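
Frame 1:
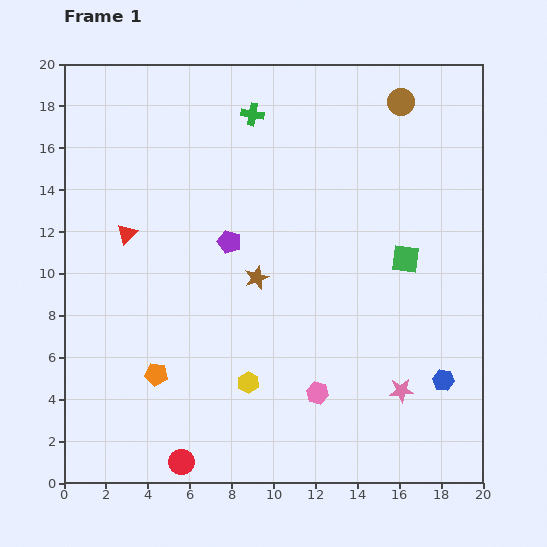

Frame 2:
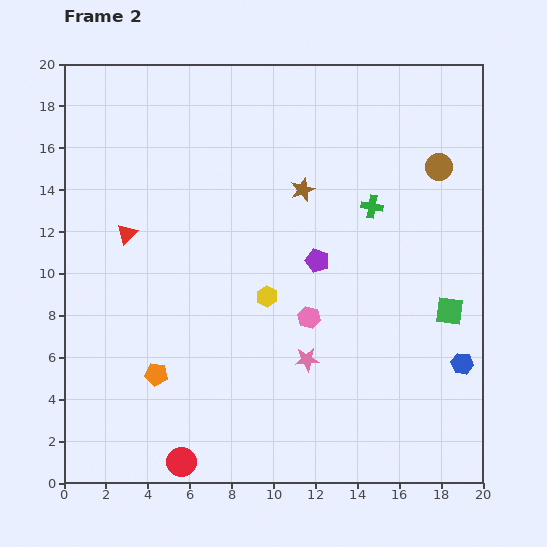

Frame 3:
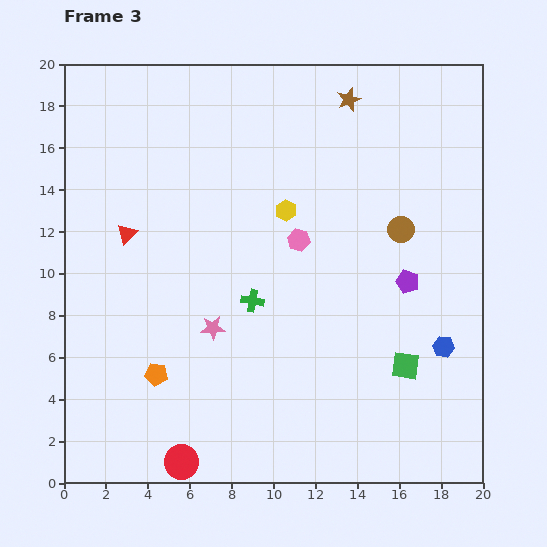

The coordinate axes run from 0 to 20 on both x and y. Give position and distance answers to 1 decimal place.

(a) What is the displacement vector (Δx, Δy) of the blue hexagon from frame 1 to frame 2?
(0.9, 0.8)

The blue hexagon was at (18.1, 4.9) in frame 1 and (19.0, 5.7) in frame 2.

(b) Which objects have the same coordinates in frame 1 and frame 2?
the red circle, the orange pentagon, the red triangle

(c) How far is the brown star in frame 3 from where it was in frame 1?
9.6

The brown star moved from (9.2, 9.8) to (13.6, 18.3), a distance of √(4.4² + 8.5²) ≈ 9.6.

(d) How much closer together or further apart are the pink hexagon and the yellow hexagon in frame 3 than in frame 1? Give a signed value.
-1.8

Distance in frame 1: 3.3. Distance in frame 3: 1.5.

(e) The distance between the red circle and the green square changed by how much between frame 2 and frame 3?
-3.1

Distance in frame 2: 14.7. Distance in frame 3: 11.6.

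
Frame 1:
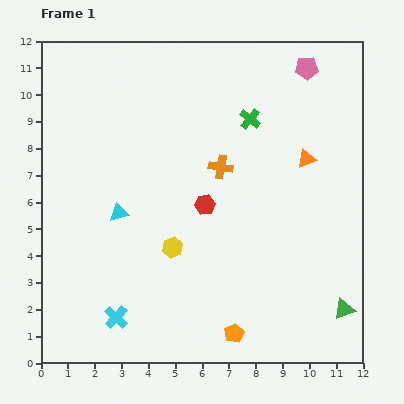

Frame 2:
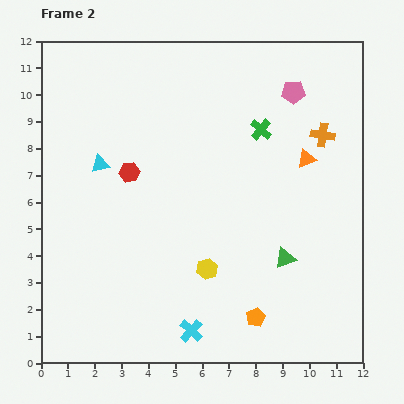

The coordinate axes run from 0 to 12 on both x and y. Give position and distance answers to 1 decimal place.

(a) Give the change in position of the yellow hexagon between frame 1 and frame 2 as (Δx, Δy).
(1.3, -0.8)

The yellow hexagon was at (4.9, 4.3) in frame 1 and (6.2, 3.5) in frame 2.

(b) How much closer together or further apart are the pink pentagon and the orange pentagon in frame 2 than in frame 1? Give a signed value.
-1.8

Distance in frame 1: 10.3. Distance in frame 2: 8.5.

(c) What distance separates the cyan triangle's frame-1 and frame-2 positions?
1.9

The cyan triangle moved from (2.9, 5.6) to (2.2, 7.4), a distance of √(0.7² + 1.8²) ≈ 1.9.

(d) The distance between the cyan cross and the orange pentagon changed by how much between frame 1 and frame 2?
-1.9

Distance in frame 1: 4.4. Distance in frame 2: 2.5.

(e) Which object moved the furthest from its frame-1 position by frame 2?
the orange cross

(moved 4.0; next 3.0)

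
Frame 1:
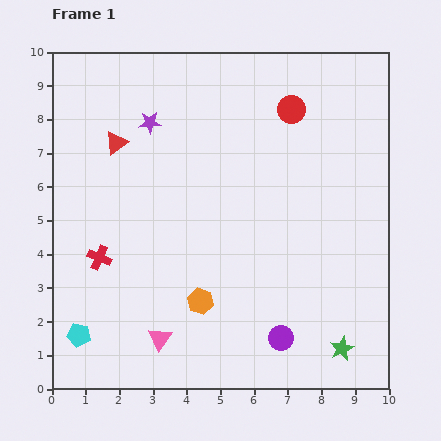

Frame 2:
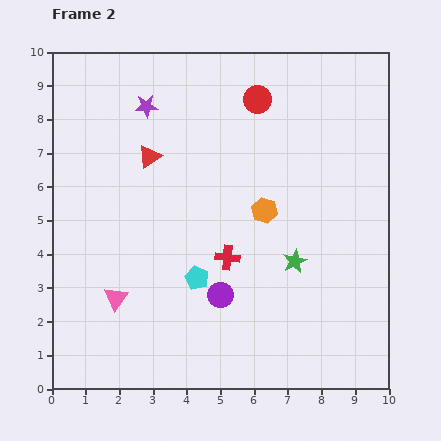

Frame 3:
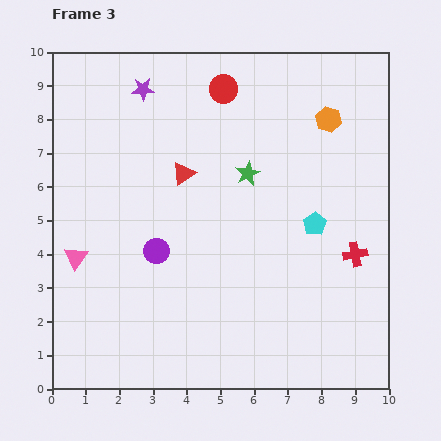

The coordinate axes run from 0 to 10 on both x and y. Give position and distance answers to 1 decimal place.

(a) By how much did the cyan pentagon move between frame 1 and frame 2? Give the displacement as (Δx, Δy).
(3.5, 1.7)

The cyan pentagon was at (0.8, 1.6) in frame 1 and (4.3, 3.3) in frame 2.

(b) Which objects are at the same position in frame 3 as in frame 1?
none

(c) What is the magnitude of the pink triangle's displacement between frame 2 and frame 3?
1.7

The pink triangle moved from (1.9, 2.7) to (0.7, 3.9), a distance of √(1.2² + 1.2²) ≈ 1.7.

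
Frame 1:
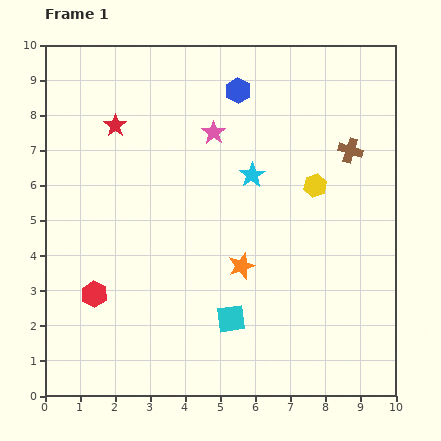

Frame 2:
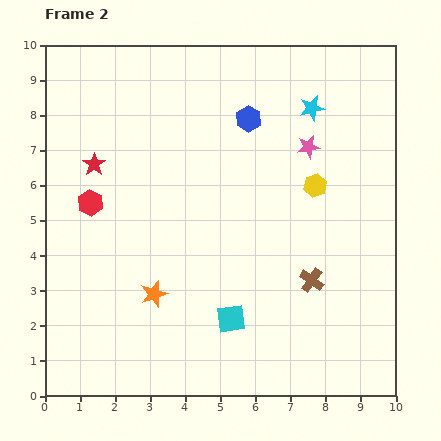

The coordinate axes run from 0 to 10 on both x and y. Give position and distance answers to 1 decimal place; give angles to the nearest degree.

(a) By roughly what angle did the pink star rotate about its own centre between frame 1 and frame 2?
26° clockwise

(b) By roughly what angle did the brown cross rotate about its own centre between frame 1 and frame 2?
17° clockwise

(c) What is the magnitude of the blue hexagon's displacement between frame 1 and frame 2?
0.9

The blue hexagon moved from (5.5, 8.7) to (5.8, 7.9), a distance of √(0.3² + 0.8²) ≈ 0.9.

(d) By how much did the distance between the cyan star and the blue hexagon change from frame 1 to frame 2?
-0.6

Distance in frame 1: 2.4. Distance in frame 2: 1.8.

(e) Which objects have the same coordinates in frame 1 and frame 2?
the cyan square, the yellow hexagon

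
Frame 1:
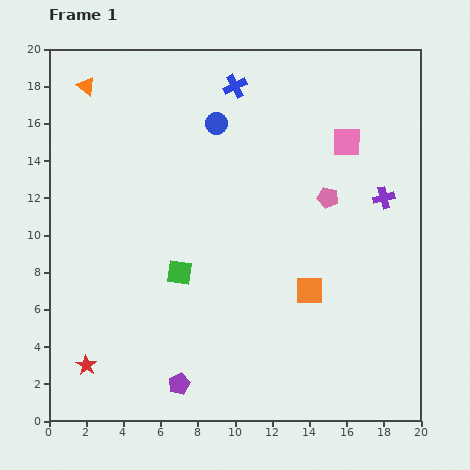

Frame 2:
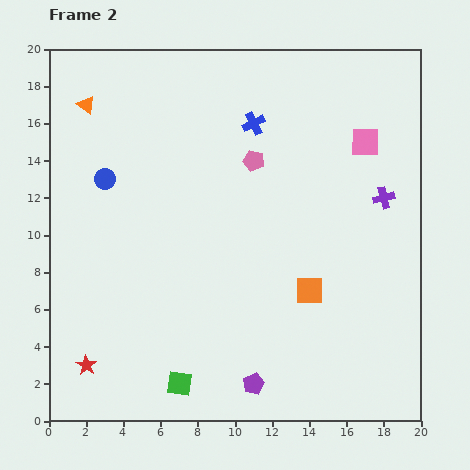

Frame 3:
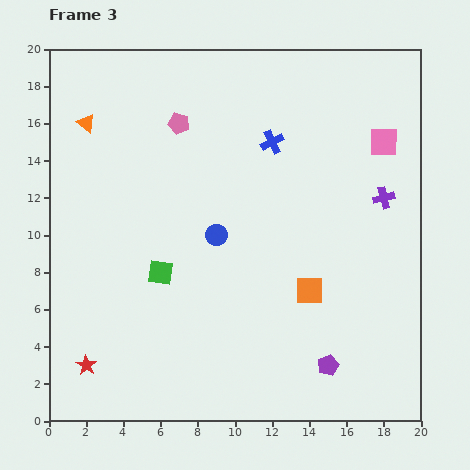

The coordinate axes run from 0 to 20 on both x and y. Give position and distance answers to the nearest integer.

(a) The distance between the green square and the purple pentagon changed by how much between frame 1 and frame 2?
-2

Distance in frame 1: 6. Distance in frame 2: 4.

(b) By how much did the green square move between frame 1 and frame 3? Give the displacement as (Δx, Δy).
(-1, 0)

The green square was at (7, 8) in frame 1 and (6, 8) in frame 3.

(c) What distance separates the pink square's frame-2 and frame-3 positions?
1

The pink square moved from (17, 15) to (18, 15), a distance of √(1² + 0²) ≈ 1.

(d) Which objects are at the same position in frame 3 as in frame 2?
the orange square, the red star, the purple cross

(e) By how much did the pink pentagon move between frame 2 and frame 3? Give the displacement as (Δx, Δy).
(-4, 2)

The pink pentagon was at (11, 14) in frame 2 and (7, 16) in frame 3.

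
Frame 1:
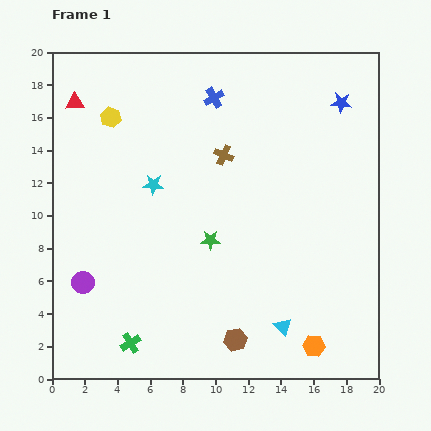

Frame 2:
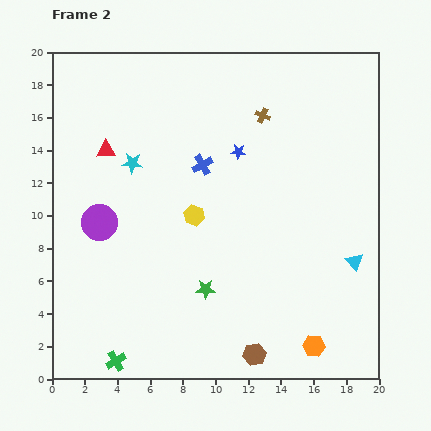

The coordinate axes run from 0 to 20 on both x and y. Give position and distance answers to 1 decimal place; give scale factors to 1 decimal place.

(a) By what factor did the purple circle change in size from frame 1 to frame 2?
1.6×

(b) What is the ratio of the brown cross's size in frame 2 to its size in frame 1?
0.7×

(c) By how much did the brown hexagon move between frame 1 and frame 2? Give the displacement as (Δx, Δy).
(1.2, -0.9)

The brown hexagon was at (11.2, 2.4) in frame 1 and (12.4, 1.5) in frame 2.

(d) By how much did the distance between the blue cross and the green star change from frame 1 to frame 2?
-1.1

Distance in frame 1: 8.7. Distance in frame 2: 7.6.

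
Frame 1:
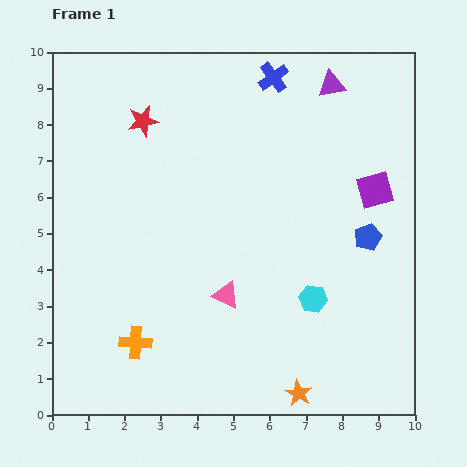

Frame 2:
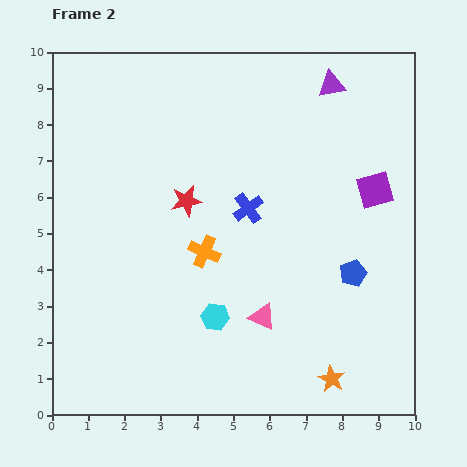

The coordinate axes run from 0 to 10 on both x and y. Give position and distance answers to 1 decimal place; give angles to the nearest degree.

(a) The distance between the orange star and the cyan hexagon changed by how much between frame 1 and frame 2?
+1.0

Distance in frame 1: 2.6. Distance in frame 2: 3.6.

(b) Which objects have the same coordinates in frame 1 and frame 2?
the purple triangle, the purple square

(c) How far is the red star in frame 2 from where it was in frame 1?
2.5

The red star moved from (2.5, 8.1) to (3.7, 5.9), a distance of √(1.2² + 2.2²) ≈ 2.5.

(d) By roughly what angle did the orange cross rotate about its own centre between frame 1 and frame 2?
21° clockwise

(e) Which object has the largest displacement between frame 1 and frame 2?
the blue cross

(moved 3.7; next 3.1)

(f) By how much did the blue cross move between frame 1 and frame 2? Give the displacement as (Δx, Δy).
(-0.7, -3.6)

The blue cross was at (6.1, 9.3) in frame 1 and (5.4, 5.7) in frame 2.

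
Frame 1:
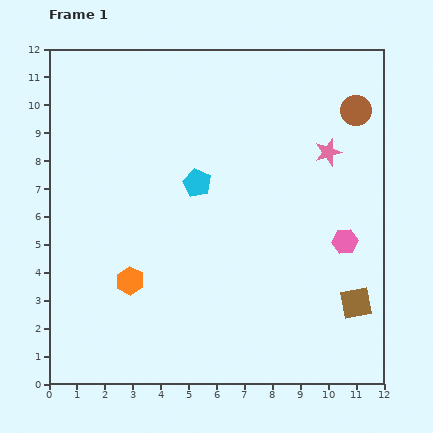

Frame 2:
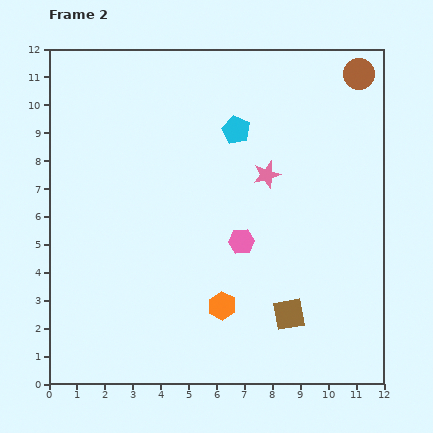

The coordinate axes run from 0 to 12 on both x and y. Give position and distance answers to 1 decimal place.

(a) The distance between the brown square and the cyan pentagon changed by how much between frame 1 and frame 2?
-0.2

Distance in frame 1: 7.1. Distance in frame 2: 6.9.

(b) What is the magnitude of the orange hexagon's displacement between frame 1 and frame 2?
3.4

The orange hexagon moved from (2.9, 3.7) to (6.2, 2.8), a distance of √(3.3² + 0.9²) ≈ 3.4.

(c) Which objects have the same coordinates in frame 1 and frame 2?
none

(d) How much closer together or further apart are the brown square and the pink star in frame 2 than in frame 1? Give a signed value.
-0.4

Distance in frame 1: 5.5. Distance in frame 2: 5.1.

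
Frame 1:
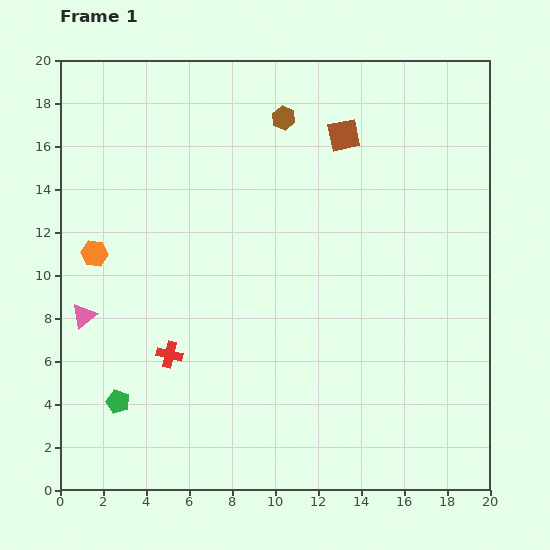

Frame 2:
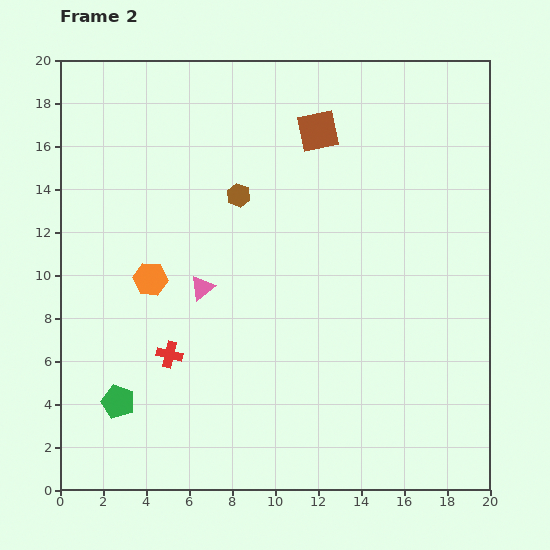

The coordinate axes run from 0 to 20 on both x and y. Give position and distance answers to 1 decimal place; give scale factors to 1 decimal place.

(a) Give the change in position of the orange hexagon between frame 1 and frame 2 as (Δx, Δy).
(2.6, -1.2)

The orange hexagon was at (1.6, 11.0) in frame 1 and (4.2, 9.8) in frame 2.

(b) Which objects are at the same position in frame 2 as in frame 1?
the red cross, the green pentagon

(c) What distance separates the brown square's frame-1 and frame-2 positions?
1.2

The brown square moved from (13.2, 16.5) to (12.0, 16.7), a distance of √(1.2² + 0.2²) ≈ 1.2.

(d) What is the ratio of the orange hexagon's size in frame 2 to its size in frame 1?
1.3×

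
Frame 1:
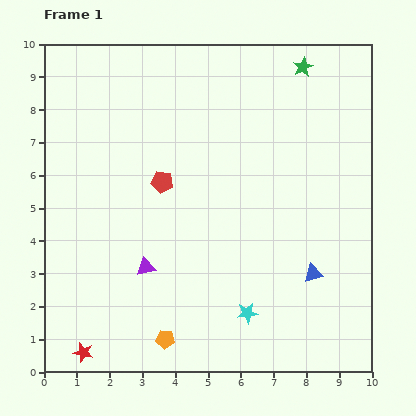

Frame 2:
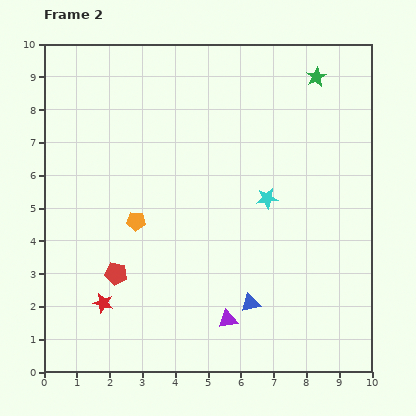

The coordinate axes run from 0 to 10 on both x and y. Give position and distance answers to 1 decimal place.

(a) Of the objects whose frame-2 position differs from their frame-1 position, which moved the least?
the green star

(moved 0.5)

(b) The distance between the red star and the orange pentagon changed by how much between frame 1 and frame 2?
+0.2

Distance in frame 1: 2.5. Distance in frame 2: 2.7.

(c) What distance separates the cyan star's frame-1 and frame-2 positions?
3.6

The cyan star moved from (6.2, 1.8) to (6.8, 5.3), a distance of √(0.6² + 3.5²) ≈ 3.6.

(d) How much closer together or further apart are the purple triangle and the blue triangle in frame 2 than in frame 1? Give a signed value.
-4.2

Distance in frame 1: 5.1. Distance in frame 2: 0.9.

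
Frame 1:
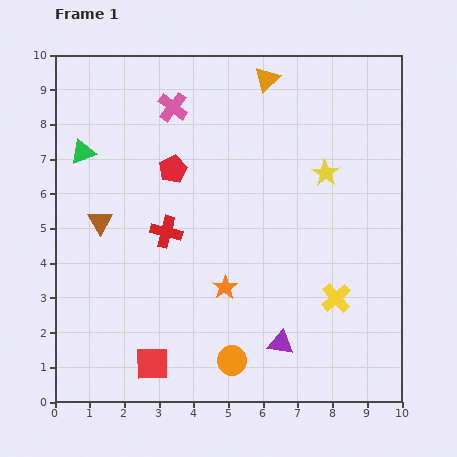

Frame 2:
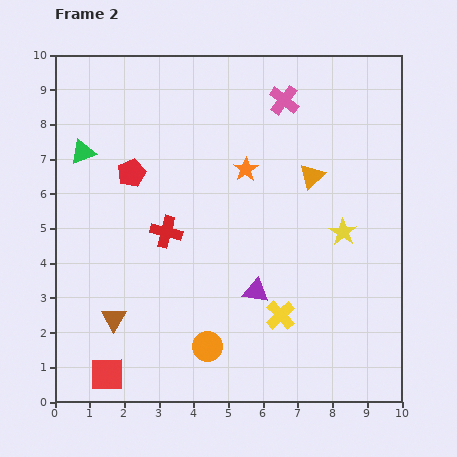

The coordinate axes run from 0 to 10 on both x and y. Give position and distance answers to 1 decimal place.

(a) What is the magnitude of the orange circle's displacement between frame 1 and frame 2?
0.8

The orange circle moved from (5.1, 1.2) to (4.4, 1.6), a distance of √(0.7² + 0.4²) ≈ 0.8.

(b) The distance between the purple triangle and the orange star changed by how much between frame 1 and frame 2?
+1.2

Distance in frame 1: 2.3. Distance in frame 2: 3.5.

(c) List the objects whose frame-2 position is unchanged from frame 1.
the green triangle, the red cross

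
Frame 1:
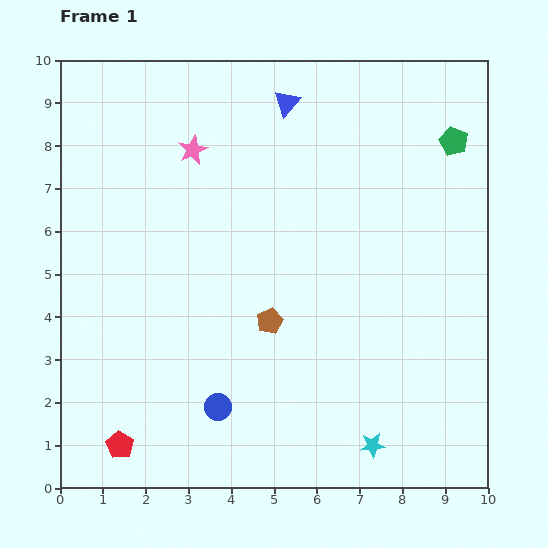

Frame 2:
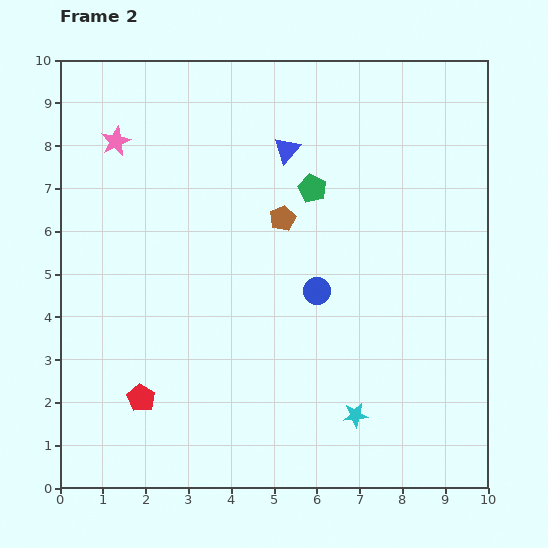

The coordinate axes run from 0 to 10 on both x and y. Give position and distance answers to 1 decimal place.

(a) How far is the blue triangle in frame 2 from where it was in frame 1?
1.1

The blue triangle moved from (5.3, 9.0) to (5.3, 7.9), a distance of √(0.0² + 1.1²) ≈ 1.1.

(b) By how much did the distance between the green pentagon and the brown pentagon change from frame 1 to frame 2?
-5.0

Distance in frame 1: 6.0. Distance in frame 2: 1.0.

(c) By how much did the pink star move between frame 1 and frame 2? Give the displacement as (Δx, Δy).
(-1.8, 0.2)

The pink star was at (3.1, 7.9) in frame 1 and (1.3, 8.1) in frame 2.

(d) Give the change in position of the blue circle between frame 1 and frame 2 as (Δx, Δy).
(2.3, 2.7)

The blue circle was at (3.7, 1.9) in frame 1 and (6.0, 4.6) in frame 2.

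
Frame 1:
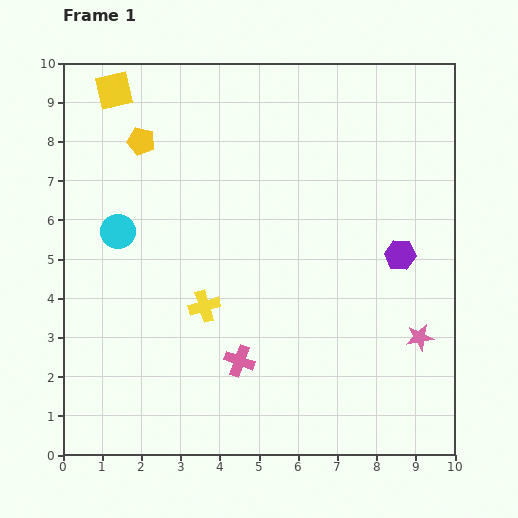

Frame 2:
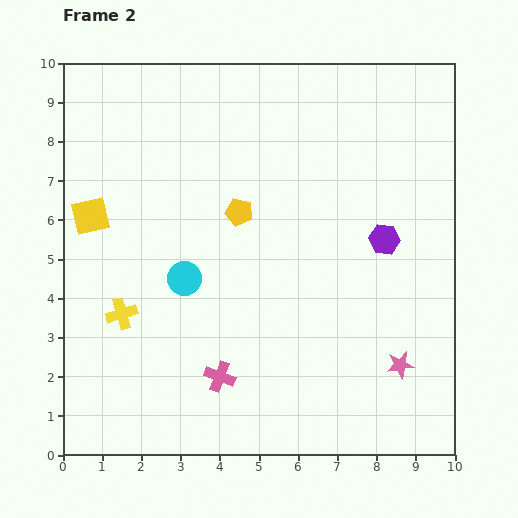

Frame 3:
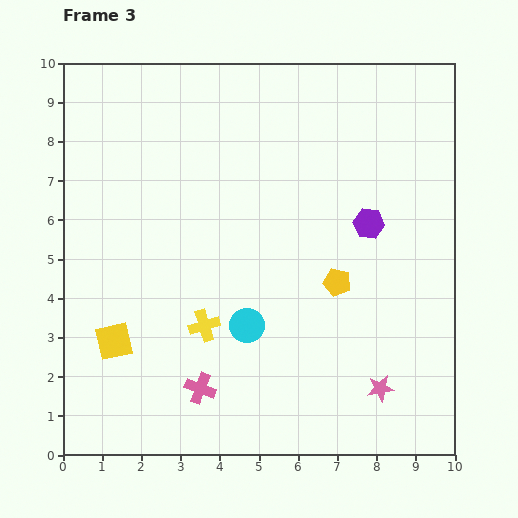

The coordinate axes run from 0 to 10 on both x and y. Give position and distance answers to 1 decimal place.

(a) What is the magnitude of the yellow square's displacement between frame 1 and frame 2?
3.3

The yellow square moved from (1.3, 9.3) to (0.7, 6.1), a distance of √(0.6² + 3.2²) ≈ 3.3.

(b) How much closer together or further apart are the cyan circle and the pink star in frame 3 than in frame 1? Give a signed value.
-4.4

Distance in frame 1: 8.2. Distance in frame 3: 3.8.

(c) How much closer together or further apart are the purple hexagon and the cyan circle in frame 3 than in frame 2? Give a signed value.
-1.2

Distance in frame 2: 5.2. Distance in frame 3: 4.0.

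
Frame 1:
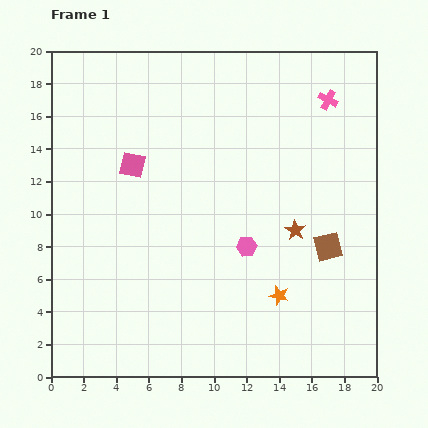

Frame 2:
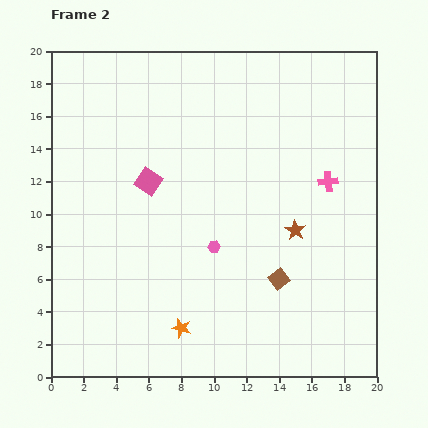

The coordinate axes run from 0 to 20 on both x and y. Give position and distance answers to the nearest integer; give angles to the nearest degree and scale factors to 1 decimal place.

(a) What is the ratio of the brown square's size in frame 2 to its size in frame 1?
0.7×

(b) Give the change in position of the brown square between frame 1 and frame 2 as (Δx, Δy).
(-3, -2)

The brown square was at (17, 8) in frame 1 and (14, 6) in frame 2.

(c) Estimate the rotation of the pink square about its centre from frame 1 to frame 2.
22° clockwise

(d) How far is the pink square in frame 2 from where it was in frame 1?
1

The pink square moved from (5, 13) to (6, 12), a distance of √(1² + 1²) ≈ 1.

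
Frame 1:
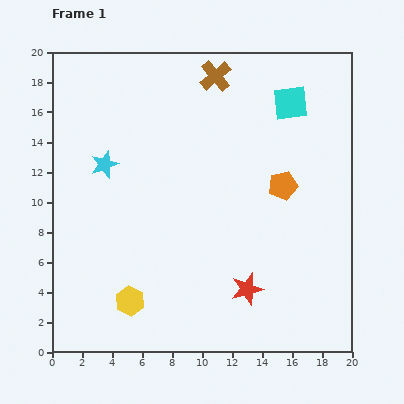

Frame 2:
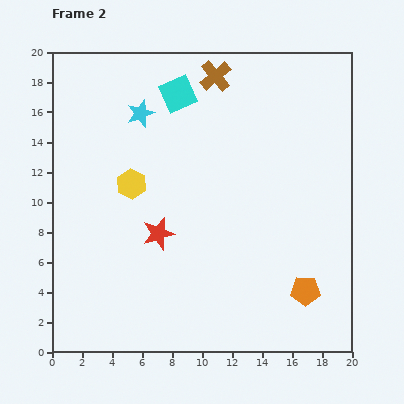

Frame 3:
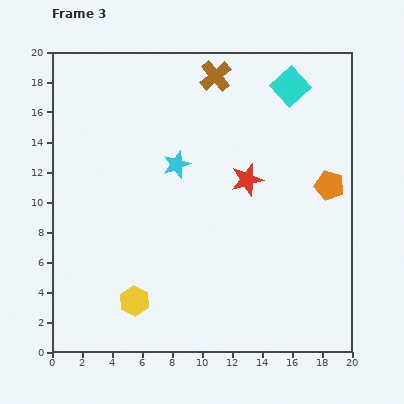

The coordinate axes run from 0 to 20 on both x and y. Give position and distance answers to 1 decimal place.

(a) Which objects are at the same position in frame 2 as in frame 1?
the brown cross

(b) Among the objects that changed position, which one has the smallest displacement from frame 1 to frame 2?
the cyan star

(moved 4.2)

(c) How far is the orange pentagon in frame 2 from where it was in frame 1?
7.2

The orange pentagon moved from (15.4, 11.1) to (16.9, 4.1), a distance of √(1.5² + 7.0²) ≈ 7.2.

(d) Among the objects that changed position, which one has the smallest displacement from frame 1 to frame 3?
the yellow hexagon

(moved 0.3)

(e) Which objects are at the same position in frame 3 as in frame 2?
the brown cross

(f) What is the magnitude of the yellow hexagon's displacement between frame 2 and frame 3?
7.8

The yellow hexagon moved from (5.3, 11.2) to (5.5, 3.4), a distance of √(0.2² + 7.8²) ≈ 7.8.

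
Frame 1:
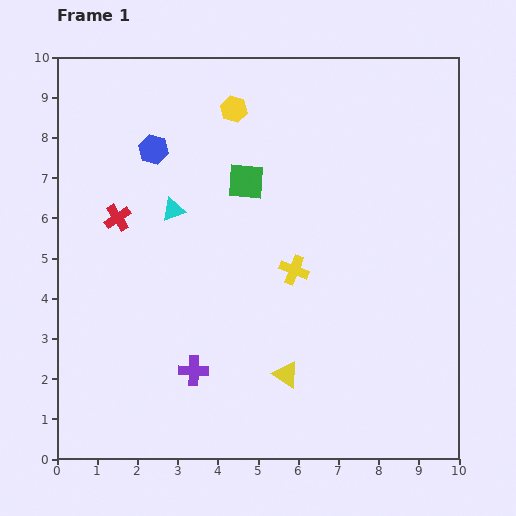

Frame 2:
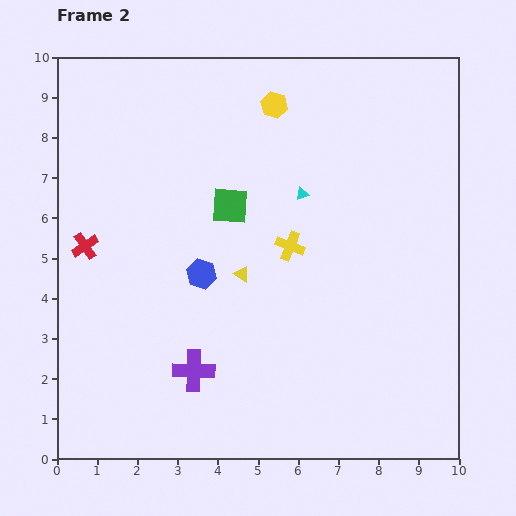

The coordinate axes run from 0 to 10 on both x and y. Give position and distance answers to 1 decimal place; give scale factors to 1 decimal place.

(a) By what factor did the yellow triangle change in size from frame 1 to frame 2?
0.6×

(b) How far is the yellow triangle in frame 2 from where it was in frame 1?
2.7

The yellow triangle moved from (5.7, 2.1) to (4.6, 4.6), a distance of √(1.1² + 2.5²) ≈ 2.7.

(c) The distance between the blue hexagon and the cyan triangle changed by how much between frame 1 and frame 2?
+1.6

Distance in frame 1: 1.6. Distance in frame 2: 3.2.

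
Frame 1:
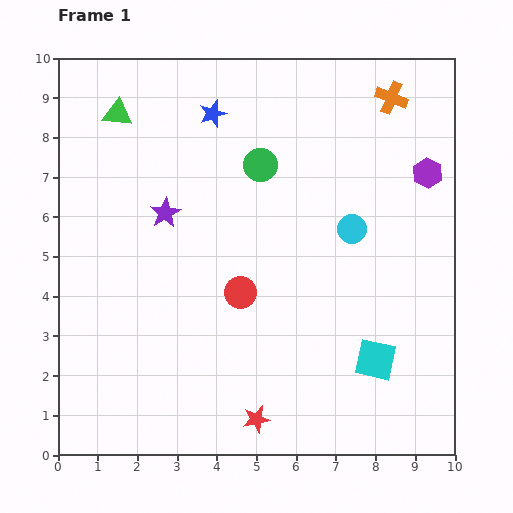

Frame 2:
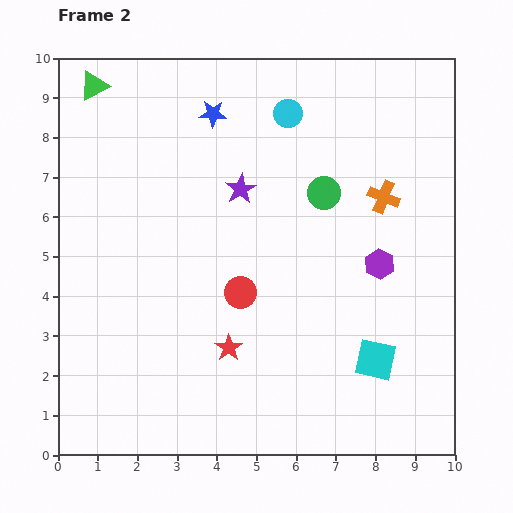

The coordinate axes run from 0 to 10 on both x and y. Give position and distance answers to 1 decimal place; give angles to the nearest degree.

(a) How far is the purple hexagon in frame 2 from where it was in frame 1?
2.6

The purple hexagon moved from (9.3, 7.1) to (8.1, 4.8), a distance of √(1.2² + 2.3²) ≈ 2.6.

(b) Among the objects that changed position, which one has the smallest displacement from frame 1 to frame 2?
the green triangle

(moved 0.9)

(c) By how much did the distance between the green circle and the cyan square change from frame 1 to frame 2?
-1.3

Distance in frame 1: 5.7. Distance in frame 2: 4.4.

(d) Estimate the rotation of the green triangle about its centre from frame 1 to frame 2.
34° counter-clockwise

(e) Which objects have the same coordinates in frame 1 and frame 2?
the cyan square, the blue star, the red circle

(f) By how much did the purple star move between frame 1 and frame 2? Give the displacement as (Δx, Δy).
(1.9, 0.6)

The purple star was at (2.7, 6.1) in frame 1 and (4.6, 6.7) in frame 2.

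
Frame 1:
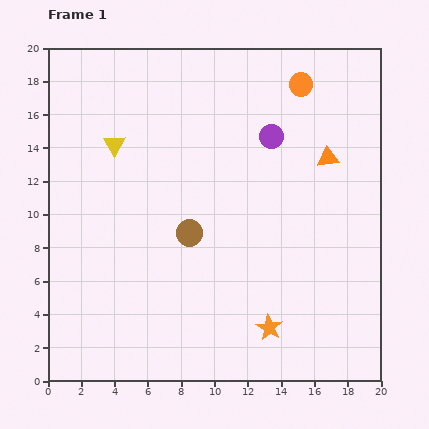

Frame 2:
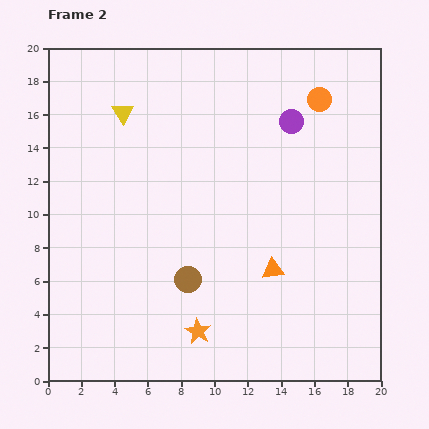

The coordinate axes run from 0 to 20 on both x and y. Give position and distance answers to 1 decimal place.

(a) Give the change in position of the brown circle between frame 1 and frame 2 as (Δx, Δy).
(-0.1, -2.8)

The brown circle was at (8.5, 8.9) in frame 1 and (8.4, 6.1) in frame 2.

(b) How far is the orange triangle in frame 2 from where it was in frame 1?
7.5

The orange triangle moved from (16.8, 13.4) to (13.5, 6.7), a distance of √(3.3² + 6.7²) ≈ 7.5.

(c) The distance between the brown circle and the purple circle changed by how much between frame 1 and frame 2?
+3.7

Distance in frame 1: 7.6. Distance in frame 2: 11.3.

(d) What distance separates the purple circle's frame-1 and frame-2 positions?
1.5

The purple circle moved from (13.4, 14.7) to (14.6, 15.6), a distance of √(1.2² + 0.9²) ≈ 1.5.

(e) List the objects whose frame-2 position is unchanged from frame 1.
none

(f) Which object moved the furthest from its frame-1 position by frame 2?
the orange triangle

(moved 7.5; next 4.3)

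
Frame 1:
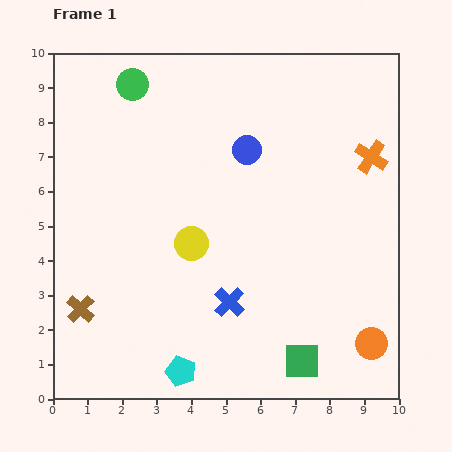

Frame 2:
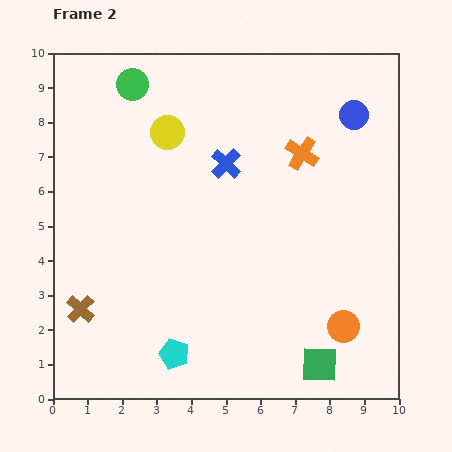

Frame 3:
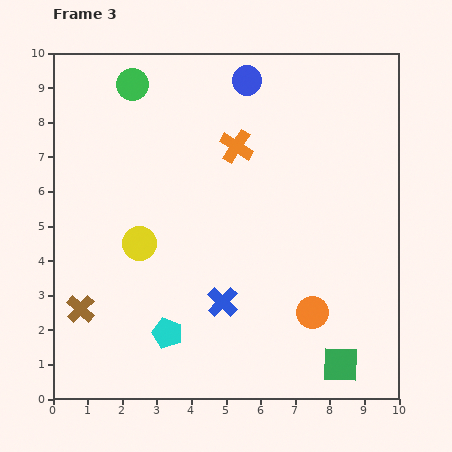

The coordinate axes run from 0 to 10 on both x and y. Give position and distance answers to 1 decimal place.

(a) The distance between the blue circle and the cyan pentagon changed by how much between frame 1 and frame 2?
+1.9

Distance in frame 1: 6.7. Distance in frame 2: 8.6.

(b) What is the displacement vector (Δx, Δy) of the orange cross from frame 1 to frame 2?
(-2.0, 0.1)

The orange cross was at (9.2, 7.0) in frame 1 and (7.2, 7.1) in frame 2.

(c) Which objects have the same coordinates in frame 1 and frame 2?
the green circle, the brown cross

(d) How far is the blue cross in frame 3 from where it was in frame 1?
0.2

The blue cross moved from (5.1, 2.8) to (4.9, 2.8), a distance of √(0.2² + 0.0²) ≈ 0.2.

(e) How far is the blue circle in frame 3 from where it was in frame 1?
2.0

The blue circle moved from (5.6, 7.2) to (5.6, 9.2), a distance of √(0.0² + 2.0²) ≈ 2.0.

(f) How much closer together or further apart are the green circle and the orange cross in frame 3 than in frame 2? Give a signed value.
-1.8

Distance in frame 2: 5.3. Distance in frame 3: 3.5.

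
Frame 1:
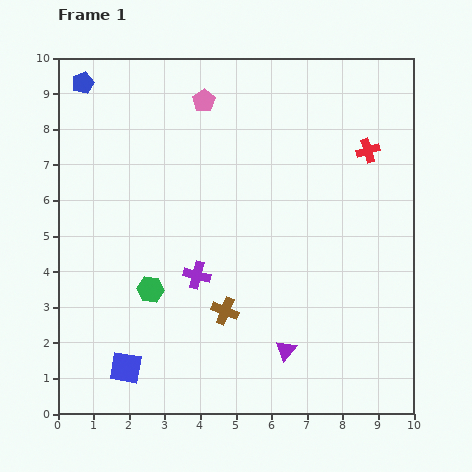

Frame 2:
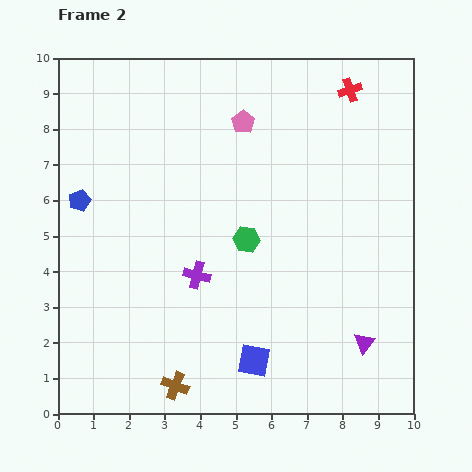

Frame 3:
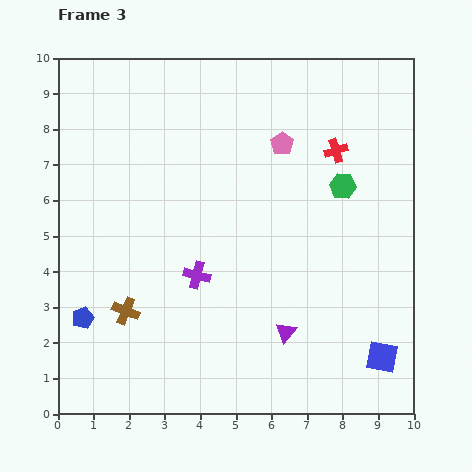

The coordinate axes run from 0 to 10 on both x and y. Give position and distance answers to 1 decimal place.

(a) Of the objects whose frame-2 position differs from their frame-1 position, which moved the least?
the pink pentagon

(moved 1.3)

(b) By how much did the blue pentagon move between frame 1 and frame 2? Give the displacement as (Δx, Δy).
(-0.1, -3.3)

The blue pentagon was at (0.7, 9.3) in frame 1 and (0.6, 6.0) in frame 2.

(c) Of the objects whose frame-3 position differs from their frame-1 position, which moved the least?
the purple triangle

(moved 0.5)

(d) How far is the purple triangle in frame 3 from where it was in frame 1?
0.5

The purple triangle moved from (6.4, 1.8) to (6.4, 2.3), a distance of √(0.0² + 0.5²) ≈ 0.5.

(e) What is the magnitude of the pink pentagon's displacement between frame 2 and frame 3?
1.3

The pink pentagon moved from (5.2, 8.2) to (6.3, 7.6), a distance of √(1.1² + 0.6²) ≈ 1.3.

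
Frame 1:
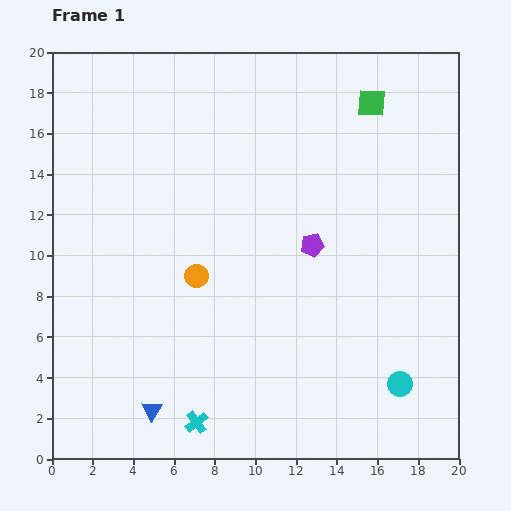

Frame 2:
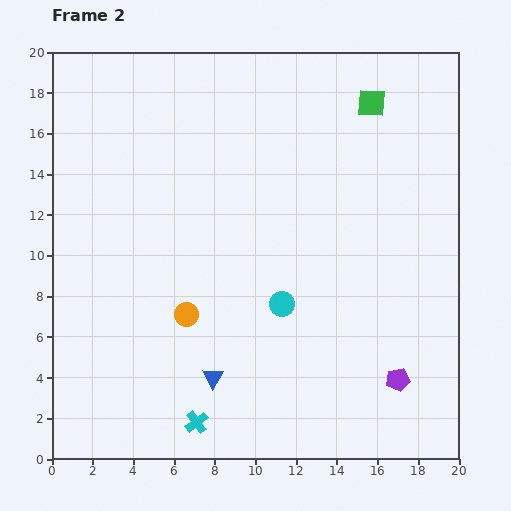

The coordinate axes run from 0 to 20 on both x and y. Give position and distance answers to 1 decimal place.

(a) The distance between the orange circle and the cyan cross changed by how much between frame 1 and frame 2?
-1.9

Distance in frame 1: 7.2. Distance in frame 2: 5.3.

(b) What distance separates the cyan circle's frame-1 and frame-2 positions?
7.0

The cyan circle moved from (17.1, 3.7) to (11.3, 7.6), a distance of √(5.8² + 3.9²) ≈ 7.0.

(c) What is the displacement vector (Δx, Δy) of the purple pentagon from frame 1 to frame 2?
(4.2, -6.6)

The purple pentagon was at (12.8, 10.5) in frame 1 and (17.0, 3.9) in frame 2.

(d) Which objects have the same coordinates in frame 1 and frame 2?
the cyan cross, the green square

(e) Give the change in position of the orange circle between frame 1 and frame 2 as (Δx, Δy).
(-0.5, -1.9)

The orange circle was at (7.1, 9.0) in frame 1 and (6.6, 7.1) in frame 2.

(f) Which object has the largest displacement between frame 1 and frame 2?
the purple pentagon

(moved 7.8; next 7.0)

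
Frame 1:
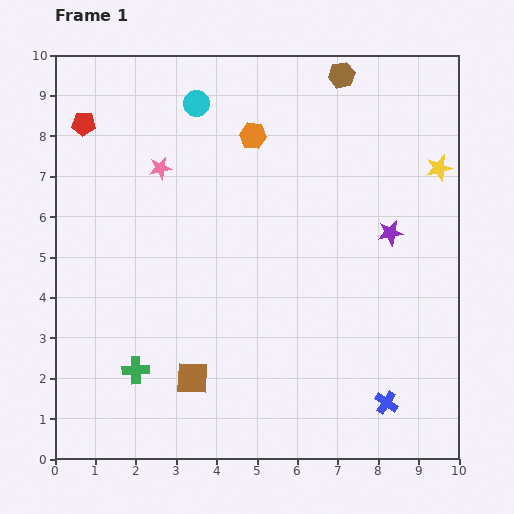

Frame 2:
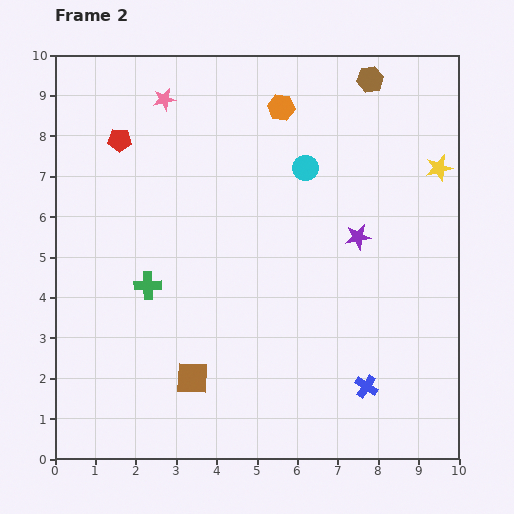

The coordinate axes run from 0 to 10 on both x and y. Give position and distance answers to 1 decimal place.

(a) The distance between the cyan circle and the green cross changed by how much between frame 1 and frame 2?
-1.9

Distance in frame 1: 6.8. Distance in frame 2: 4.9.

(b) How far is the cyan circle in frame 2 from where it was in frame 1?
3.1

The cyan circle moved from (3.5, 8.8) to (6.2, 7.2), a distance of √(2.7² + 1.6²) ≈ 3.1.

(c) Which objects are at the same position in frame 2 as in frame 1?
the yellow star, the brown square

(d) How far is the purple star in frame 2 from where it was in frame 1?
0.8

The purple star moved from (8.3, 5.6) to (7.5, 5.5), a distance of √(0.8² + 0.1²) ≈ 0.8.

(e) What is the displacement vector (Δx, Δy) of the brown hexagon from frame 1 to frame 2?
(0.7, -0.1)

The brown hexagon was at (7.1, 9.5) in frame 1 and (7.8, 9.4) in frame 2.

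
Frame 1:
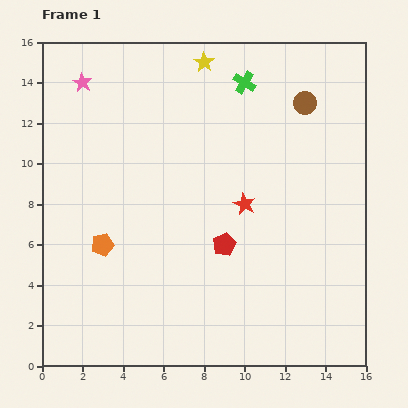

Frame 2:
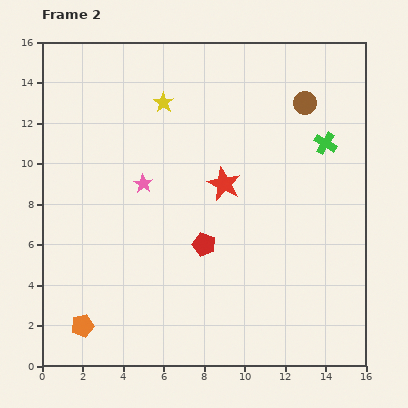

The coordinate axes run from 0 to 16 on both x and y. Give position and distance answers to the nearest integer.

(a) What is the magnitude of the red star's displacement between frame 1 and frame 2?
1

The red star moved from (10, 8) to (9, 9), a distance of √(1² + 1²) ≈ 1.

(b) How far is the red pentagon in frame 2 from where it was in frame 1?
1

The red pentagon moved from (9, 6) to (8, 6), a distance of √(1² + 0²) ≈ 1.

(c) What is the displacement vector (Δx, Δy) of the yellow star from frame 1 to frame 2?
(-2, -2)

The yellow star was at (8, 15) in frame 1 and (6, 13) in frame 2.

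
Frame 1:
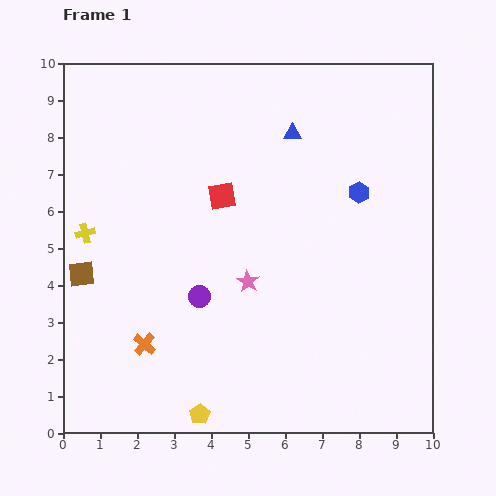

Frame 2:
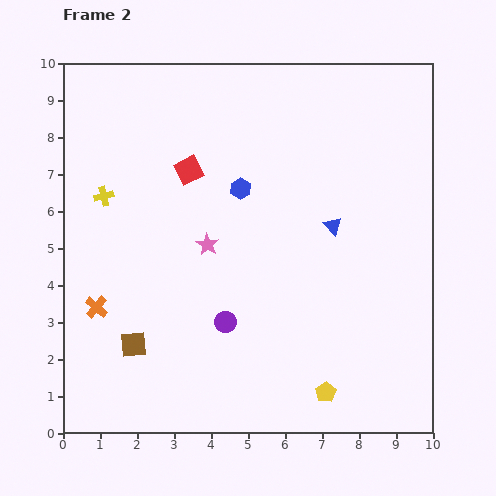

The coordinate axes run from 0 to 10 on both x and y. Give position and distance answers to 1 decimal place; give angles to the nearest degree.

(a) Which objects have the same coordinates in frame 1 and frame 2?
none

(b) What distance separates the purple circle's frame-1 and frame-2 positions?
1.0

The purple circle moved from (3.7, 3.7) to (4.4, 3.0), a distance of √(0.7² + 0.7²) ≈ 1.0.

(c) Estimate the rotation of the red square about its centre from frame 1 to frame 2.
19° counter-clockwise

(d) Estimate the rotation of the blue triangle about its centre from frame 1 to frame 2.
47° clockwise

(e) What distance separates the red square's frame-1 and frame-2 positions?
1.1

The red square moved from (4.3, 6.4) to (3.4, 7.1), a distance of √(0.9² + 0.7²) ≈ 1.1.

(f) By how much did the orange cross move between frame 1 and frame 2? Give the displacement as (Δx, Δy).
(-1.3, 1.0)

The orange cross was at (2.2, 2.4) in frame 1 and (0.9, 3.4) in frame 2.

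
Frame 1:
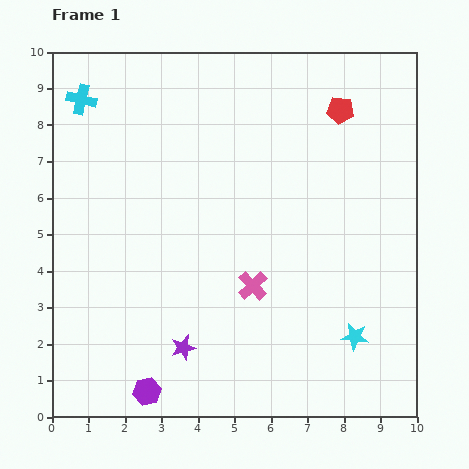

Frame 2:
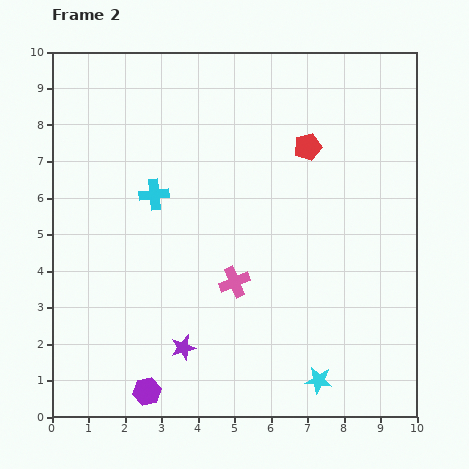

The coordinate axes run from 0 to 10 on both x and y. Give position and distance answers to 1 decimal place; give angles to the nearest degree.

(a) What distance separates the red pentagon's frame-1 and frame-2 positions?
1.3

The red pentagon moved from (7.9, 8.4) to (7.0, 7.4), a distance of √(0.9² + 1.0²) ≈ 1.3.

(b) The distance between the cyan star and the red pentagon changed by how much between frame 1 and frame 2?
+0.2

Distance in frame 1: 6.2. Distance in frame 2: 6.4.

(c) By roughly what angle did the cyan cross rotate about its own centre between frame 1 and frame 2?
20° counter-clockwise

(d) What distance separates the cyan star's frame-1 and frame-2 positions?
1.6

The cyan star moved from (8.3, 2.2) to (7.3, 1.0), a distance of √(1.0² + 1.2²) ≈ 1.6.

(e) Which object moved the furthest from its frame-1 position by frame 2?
the cyan cross

(moved 3.3; next 1.6)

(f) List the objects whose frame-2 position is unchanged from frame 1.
the purple star, the purple hexagon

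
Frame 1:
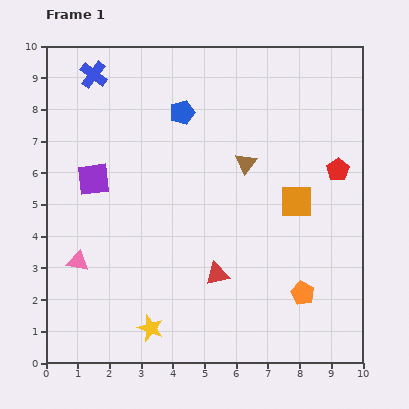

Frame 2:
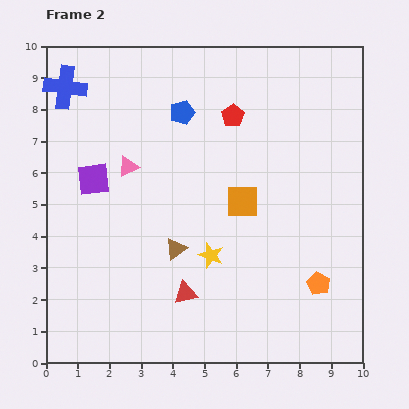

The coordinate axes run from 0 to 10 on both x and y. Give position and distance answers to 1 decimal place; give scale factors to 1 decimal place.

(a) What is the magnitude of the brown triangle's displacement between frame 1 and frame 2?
3.5

The brown triangle moved from (6.3, 6.3) to (4.1, 3.6), a distance of √(2.2² + 2.7²) ≈ 3.5.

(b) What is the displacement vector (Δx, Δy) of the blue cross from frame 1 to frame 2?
(-0.9, -0.4)

The blue cross was at (1.5, 9.1) in frame 1 and (0.6, 8.7) in frame 2.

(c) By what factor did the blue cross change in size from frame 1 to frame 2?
1.6×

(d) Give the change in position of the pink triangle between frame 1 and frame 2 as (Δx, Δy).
(1.6, 3.0)

The pink triangle was at (1.0, 3.2) in frame 1 and (2.6, 6.2) in frame 2.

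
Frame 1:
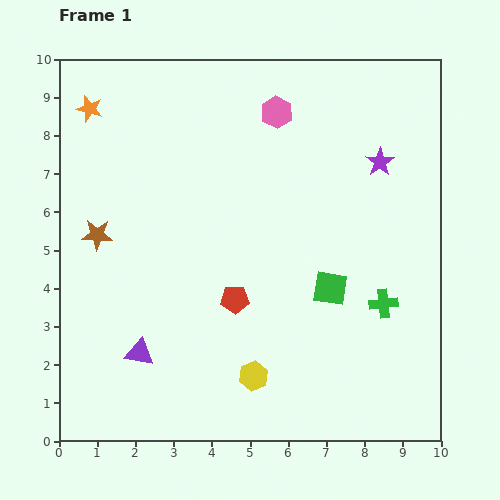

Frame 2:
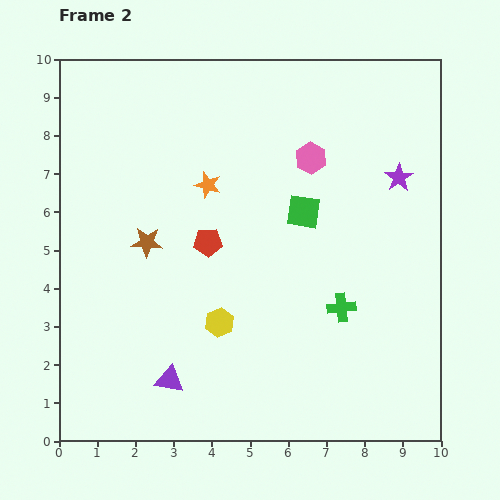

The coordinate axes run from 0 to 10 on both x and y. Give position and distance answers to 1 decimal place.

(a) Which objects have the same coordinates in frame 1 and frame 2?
none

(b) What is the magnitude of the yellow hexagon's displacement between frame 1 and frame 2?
1.7

The yellow hexagon moved from (5.1, 1.7) to (4.2, 3.1), a distance of √(0.9² + 1.4²) ≈ 1.7.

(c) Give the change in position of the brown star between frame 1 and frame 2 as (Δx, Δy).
(1.3, -0.2)

The brown star was at (1.0, 5.4) in frame 1 and (2.3, 5.2) in frame 2.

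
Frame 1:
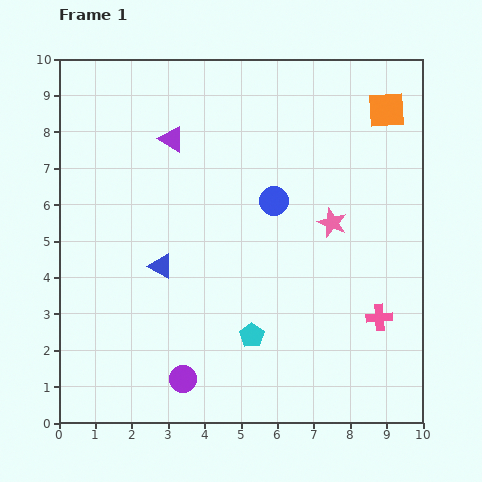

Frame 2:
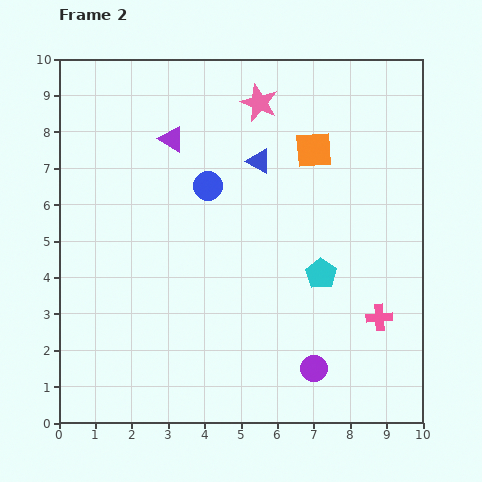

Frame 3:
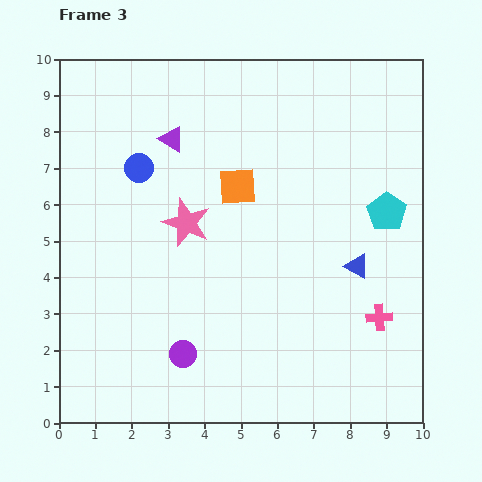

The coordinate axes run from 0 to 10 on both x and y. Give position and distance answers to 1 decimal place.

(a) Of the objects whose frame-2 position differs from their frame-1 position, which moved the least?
the blue circle

(moved 1.8)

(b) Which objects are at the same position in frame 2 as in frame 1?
the pink cross, the purple triangle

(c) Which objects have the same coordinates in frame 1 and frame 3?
the pink cross, the purple triangle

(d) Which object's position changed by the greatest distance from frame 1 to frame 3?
the blue triangle

(moved 5.4; next 5.0)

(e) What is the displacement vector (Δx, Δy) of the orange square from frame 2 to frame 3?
(-2.1, -1.0)

The orange square was at (7.0, 7.5) in frame 2 and (4.9, 6.5) in frame 3.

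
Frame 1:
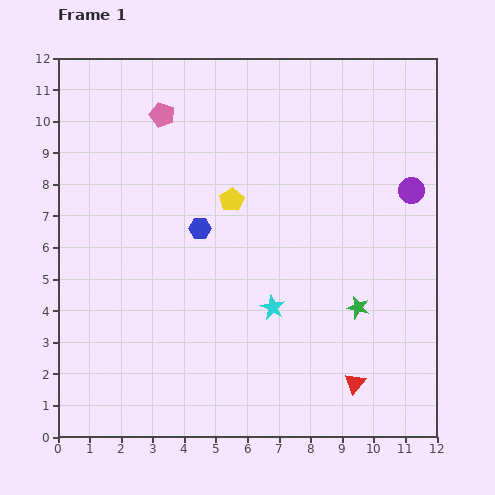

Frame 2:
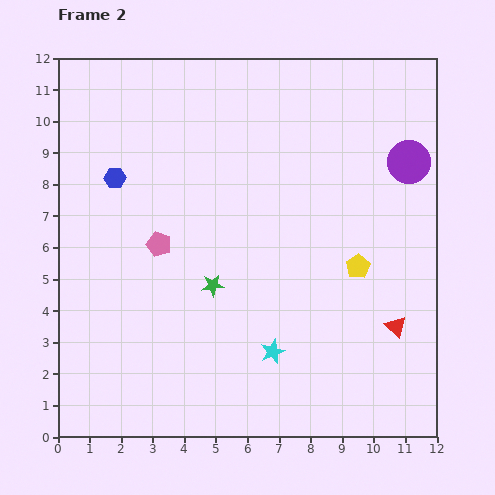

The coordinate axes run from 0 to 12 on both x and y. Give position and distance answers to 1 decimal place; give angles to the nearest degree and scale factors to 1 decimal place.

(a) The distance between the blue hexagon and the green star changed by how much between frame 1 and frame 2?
-1.0

Distance in frame 1: 5.6. Distance in frame 2: 4.6.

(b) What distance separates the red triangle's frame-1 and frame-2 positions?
2.2

The red triangle moved from (9.4, 1.7) to (10.7, 3.5), a distance of √(1.3² + 1.8²) ≈ 2.2.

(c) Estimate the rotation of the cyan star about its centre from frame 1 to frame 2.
22° clockwise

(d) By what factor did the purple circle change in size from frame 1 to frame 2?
1.6×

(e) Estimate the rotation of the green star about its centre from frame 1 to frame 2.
21° counter-clockwise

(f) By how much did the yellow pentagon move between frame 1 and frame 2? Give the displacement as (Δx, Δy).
(4.0, -2.1)

The yellow pentagon was at (5.5, 7.5) in frame 1 and (9.5, 5.4) in frame 2.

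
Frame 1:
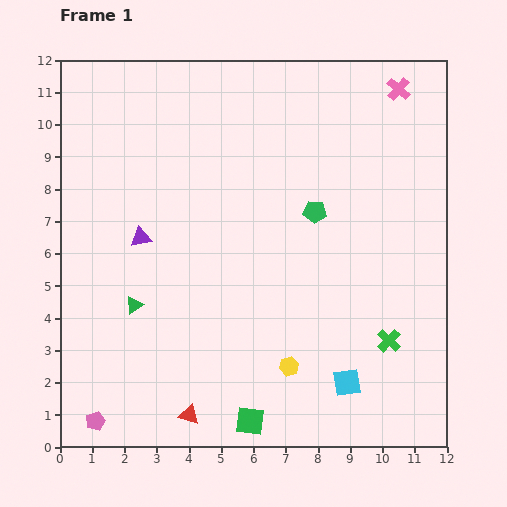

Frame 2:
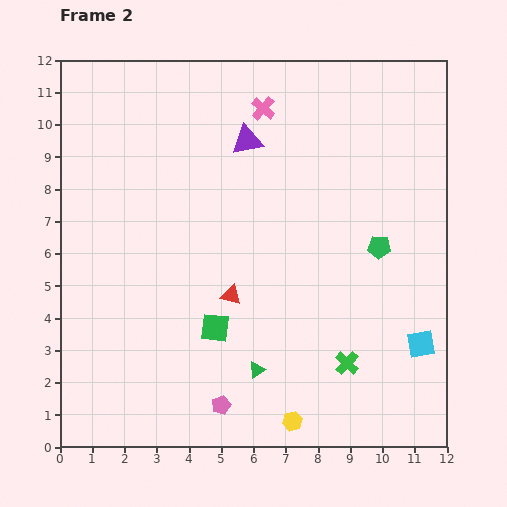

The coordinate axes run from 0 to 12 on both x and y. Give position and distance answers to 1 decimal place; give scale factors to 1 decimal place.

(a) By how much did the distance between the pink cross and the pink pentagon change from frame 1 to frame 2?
-4.6

Distance in frame 1: 13.9. Distance in frame 2: 9.3.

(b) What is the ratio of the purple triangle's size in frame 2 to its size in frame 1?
1.5×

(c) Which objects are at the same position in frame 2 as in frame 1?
none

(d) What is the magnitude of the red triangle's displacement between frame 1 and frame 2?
3.9

The red triangle moved from (4.0, 1.0) to (5.3, 4.7), a distance of √(1.3² + 3.7²) ≈ 3.9.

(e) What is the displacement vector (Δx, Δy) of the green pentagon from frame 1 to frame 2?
(2.0, -1.1)

The green pentagon was at (7.9, 7.3) in frame 1 and (9.9, 6.2) in frame 2.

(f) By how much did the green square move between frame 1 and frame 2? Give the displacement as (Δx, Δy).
(-1.1, 2.9)

The green square was at (5.9, 0.8) in frame 1 and (4.8, 3.7) in frame 2.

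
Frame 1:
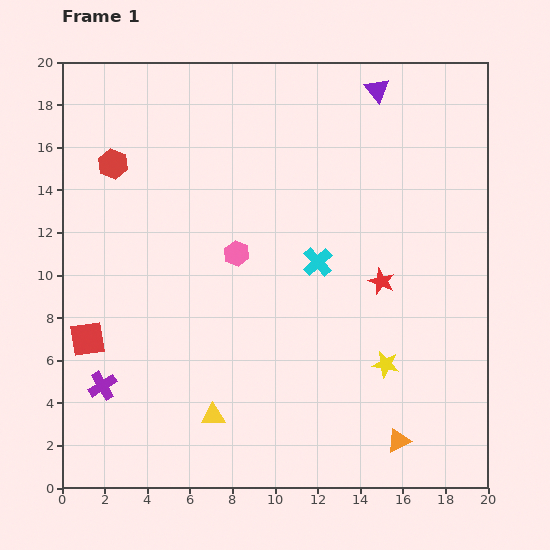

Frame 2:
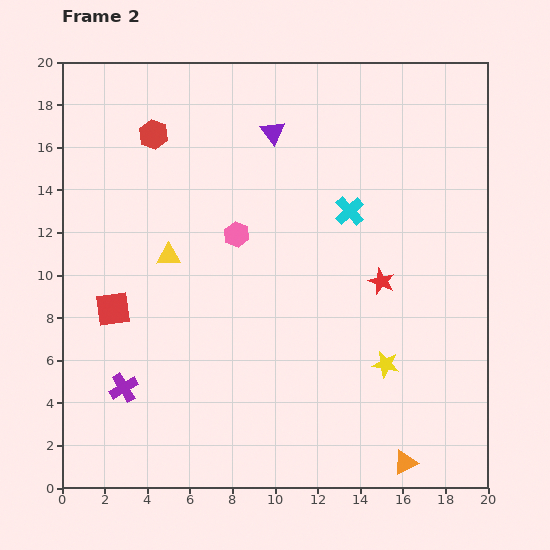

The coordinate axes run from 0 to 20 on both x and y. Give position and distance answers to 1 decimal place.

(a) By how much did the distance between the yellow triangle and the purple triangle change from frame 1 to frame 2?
-9.5

Distance in frame 1: 17.1. Distance in frame 2: 7.6.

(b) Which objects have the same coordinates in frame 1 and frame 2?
the red star, the yellow star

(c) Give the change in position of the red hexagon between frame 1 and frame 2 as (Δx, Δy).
(1.9, 1.4)

The red hexagon was at (2.4, 15.2) in frame 1 and (4.3, 16.6) in frame 2.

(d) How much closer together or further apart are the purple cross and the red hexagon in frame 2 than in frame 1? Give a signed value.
+1.6

Distance in frame 1: 10.4. Distance in frame 2: 12.0.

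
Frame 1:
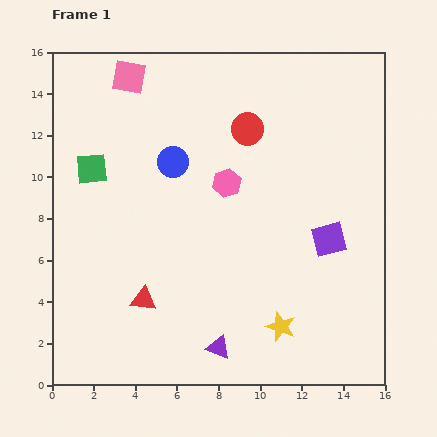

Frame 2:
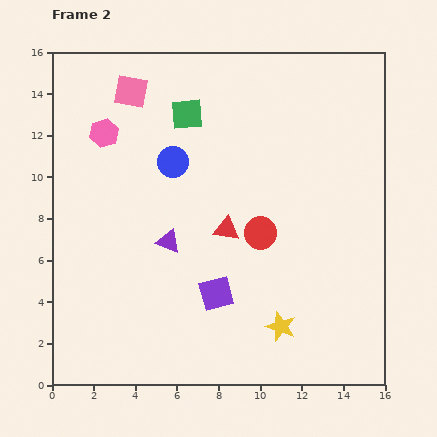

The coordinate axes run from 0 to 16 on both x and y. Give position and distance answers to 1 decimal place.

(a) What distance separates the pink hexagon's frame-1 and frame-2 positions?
6.4

The pink hexagon moved from (8.4, 9.7) to (2.5, 12.1), a distance of √(5.9² + 2.4²) ≈ 6.4.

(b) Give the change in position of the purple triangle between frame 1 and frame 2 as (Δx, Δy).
(-2.4, 5.1)

The purple triangle was at (8.0, 1.8) in frame 1 and (5.6, 6.9) in frame 2.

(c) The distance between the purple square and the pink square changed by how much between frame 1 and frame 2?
-1.9

Distance in frame 1: 12.4. Distance in frame 2: 10.5.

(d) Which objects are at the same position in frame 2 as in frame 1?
the blue circle, the yellow star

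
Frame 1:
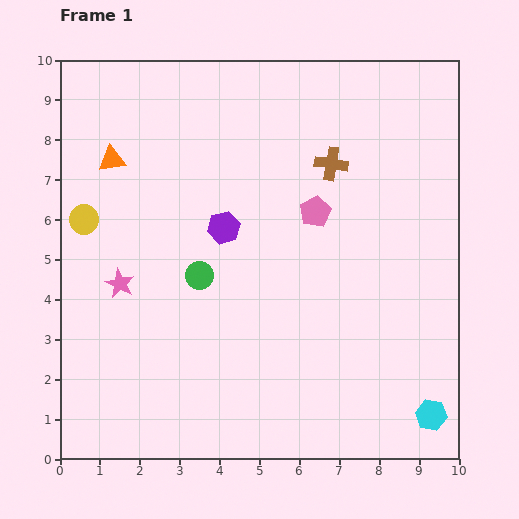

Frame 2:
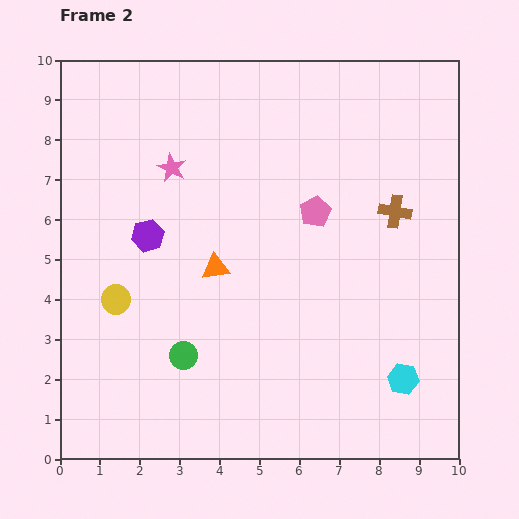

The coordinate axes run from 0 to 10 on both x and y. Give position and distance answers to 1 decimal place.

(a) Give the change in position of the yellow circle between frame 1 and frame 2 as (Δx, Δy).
(0.8, -2.0)

The yellow circle was at (0.6, 6.0) in frame 1 and (1.4, 4.0) in frame 2.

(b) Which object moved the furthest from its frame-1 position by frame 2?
the orange triangle

(moved 3.7; next 3.2)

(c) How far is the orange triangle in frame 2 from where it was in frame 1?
3.7

The orange triangle moved from (1.3, 7.5) to (3.9, 4.8), a distance of √(2.6² + 2.7²) ≈ 3.7.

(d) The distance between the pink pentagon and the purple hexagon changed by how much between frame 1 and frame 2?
+1.9

Distance in frame 1: 2.3. Distance in frame 2: 4.2.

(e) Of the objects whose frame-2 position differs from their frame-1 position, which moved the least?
the cyan hexagon

(moved 1.1)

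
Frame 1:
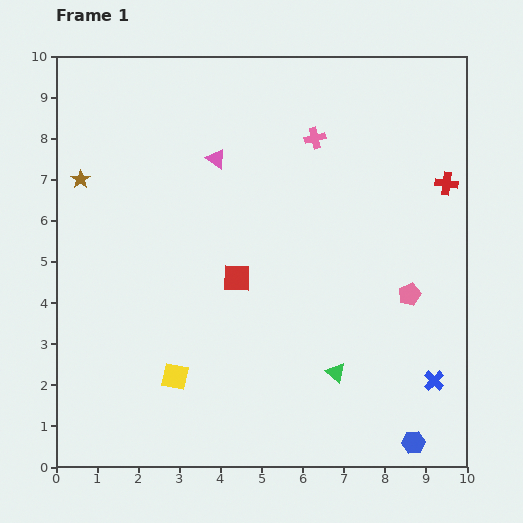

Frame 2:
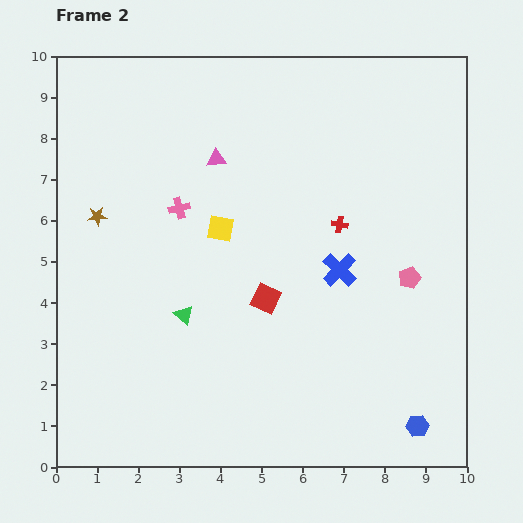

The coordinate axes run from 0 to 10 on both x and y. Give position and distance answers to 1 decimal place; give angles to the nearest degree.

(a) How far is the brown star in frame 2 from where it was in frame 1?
1.0

The brown star moved from (0.6, 7.0) to (1.0, 6.1), a distance of √(0.4² + 0.9²) ≈ 1.0.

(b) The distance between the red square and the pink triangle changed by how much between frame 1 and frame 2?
+0.7

Distance in frame 1: 2.9. Distance in frame 2: 3.6.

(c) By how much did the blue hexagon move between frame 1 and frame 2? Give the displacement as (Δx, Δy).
(0.1, 0.4)

The blue hexagon was at (8.7, 0.6) in frame 1 and (8.8, 1.0) in frame 2.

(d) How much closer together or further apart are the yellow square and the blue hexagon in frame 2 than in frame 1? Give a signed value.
+0.8

Distance in frame 1: 6.0. Distance in frame 2: 6.8.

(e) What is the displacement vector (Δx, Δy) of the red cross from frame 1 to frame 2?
(-2.6, -1.0)

The red cross was at (9.5, 6.9) in frame 1 and (6.9, 5.9) in frame 2.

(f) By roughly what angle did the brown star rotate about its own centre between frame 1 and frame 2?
30° clockwise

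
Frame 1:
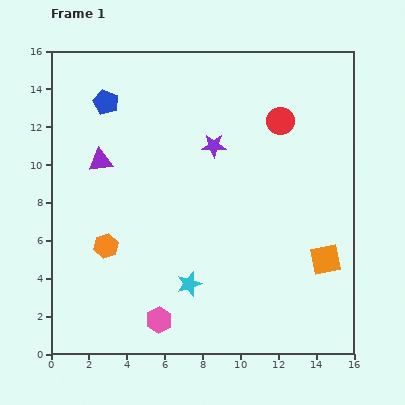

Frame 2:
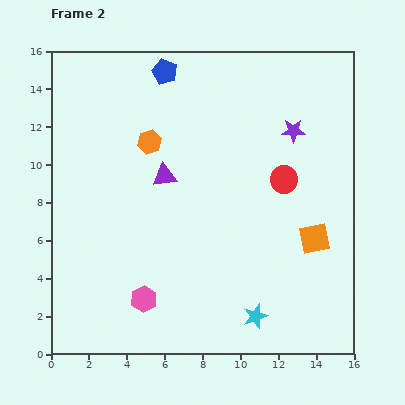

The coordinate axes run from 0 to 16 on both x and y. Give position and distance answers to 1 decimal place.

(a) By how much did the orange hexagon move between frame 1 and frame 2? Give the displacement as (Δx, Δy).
(2.3, 5.5)

The orange hexagon was at (2.9, 5.7) in frame 1 and (5.2, 11.2) in frame 2.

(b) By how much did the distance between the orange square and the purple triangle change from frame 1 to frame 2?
-4.4

Distance in frame 1: 13.0. Distance in frame 2: 8.6.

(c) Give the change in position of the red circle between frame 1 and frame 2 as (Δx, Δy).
(0.2, -3.1)

The red circle was at (12.1, 12.3) in frame 1 and (12.3, 9.2) in frame 2.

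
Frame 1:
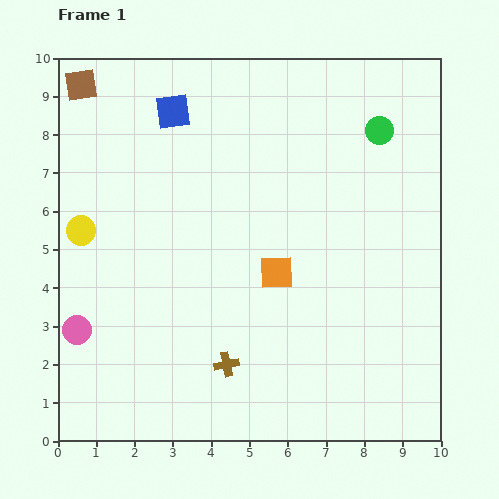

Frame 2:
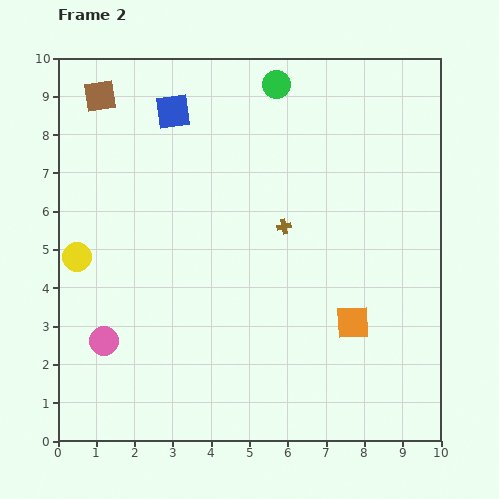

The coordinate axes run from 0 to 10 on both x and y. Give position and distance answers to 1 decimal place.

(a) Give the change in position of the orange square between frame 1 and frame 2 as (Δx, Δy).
(2.0, -1.3)

The orange square was at (5.7, 4.4) in frame 1 and (7.7, 3.1) in frame 2.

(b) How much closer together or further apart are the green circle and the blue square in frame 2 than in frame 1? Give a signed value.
-2.6

Distance in frame 1: 5.4. Distance in frame 2: 2.8.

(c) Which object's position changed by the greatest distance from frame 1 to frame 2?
the brown cross

(moved 3.9; next 3.0)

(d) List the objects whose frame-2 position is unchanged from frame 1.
the blue square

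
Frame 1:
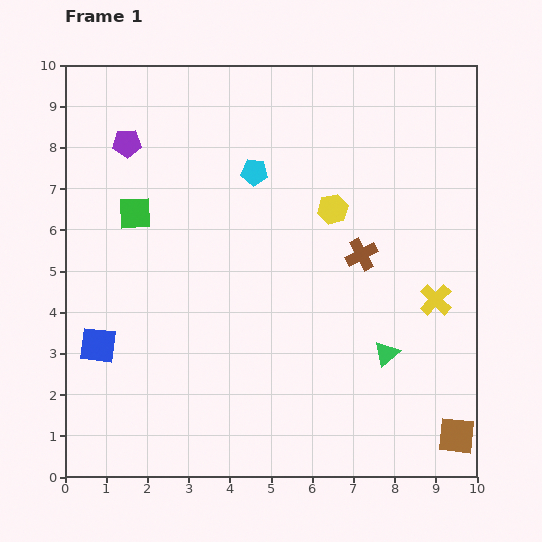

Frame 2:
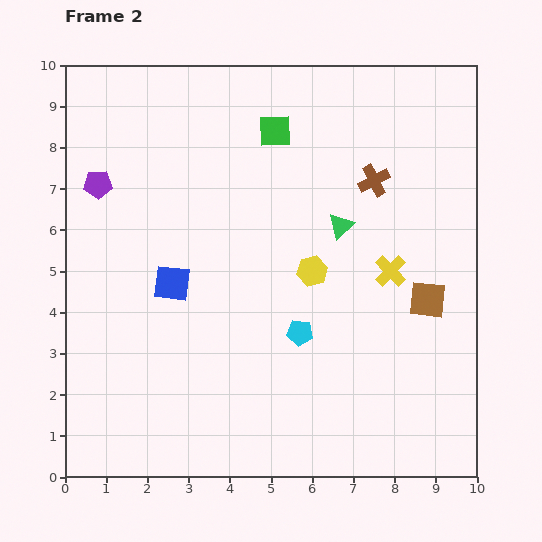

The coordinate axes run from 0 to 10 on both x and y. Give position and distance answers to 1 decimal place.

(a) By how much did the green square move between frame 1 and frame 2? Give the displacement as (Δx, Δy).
(3.4, 2.0)

The green square was at (1.7, 6.4) in frame 1 and (5.1, 8.4) in frame 2.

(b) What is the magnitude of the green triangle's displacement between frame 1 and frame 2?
3.3

The green triangle moved from (7.8, 3.0) to (6.7, 6.1), a distance of √(1.1² + 3.1²) ≈ 3.3.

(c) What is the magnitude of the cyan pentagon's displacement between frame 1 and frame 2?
4.1

The cyan pentagon moved from (4.6, 7.4) to (5.7, 3.5), a distance of √(1.1² + 3.9²) ≈ 4.1.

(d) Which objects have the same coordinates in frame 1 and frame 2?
none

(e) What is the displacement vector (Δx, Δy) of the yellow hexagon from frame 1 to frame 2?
(-0.5, -1.5)

The yellow hexagon was at (6.5, 6.5) in frame 1 and (6.0, 5.0) in frame 2.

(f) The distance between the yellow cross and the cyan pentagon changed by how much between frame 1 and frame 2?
-2.7

Distance in frame 1: 5.4. Distance in frame 2: 2.7.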